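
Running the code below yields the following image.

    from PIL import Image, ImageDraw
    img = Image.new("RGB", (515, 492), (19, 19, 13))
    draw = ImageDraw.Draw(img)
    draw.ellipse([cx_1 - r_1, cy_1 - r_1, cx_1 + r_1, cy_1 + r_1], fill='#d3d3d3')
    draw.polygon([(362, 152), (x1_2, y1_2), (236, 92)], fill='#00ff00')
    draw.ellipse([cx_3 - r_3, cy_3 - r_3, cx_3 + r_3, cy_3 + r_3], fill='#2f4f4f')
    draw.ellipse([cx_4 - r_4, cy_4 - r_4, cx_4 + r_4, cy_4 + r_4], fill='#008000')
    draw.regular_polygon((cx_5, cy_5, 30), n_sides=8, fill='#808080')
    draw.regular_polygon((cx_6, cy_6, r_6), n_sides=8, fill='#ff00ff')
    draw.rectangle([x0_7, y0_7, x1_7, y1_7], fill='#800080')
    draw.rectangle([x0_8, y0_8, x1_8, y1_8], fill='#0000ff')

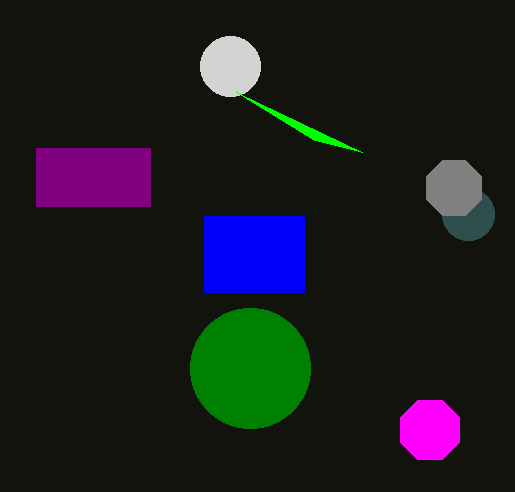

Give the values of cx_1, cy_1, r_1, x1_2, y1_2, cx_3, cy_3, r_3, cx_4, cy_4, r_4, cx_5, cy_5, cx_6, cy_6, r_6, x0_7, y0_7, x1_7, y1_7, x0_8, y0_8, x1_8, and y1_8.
cx_1 = 230; cy_1 = 66; r_1 = 30; x1_2 = 314; y1_2 = 140; cx_3 = 468; cy_3 = 214; r_3 = 26; cx_4 = 250; cy_4 = 368; r_4 = 60; cx_5 = 454; cy_5 = 188; cx_6 = 430; cy_6 = 430; r_6 = 32; x0_7 = 36; y0_7 = 148; x1_7 = 150; y1_7 = 206; x0_8 = 204; y0_8 = 216; x1_8 = 304; y1_8 = 292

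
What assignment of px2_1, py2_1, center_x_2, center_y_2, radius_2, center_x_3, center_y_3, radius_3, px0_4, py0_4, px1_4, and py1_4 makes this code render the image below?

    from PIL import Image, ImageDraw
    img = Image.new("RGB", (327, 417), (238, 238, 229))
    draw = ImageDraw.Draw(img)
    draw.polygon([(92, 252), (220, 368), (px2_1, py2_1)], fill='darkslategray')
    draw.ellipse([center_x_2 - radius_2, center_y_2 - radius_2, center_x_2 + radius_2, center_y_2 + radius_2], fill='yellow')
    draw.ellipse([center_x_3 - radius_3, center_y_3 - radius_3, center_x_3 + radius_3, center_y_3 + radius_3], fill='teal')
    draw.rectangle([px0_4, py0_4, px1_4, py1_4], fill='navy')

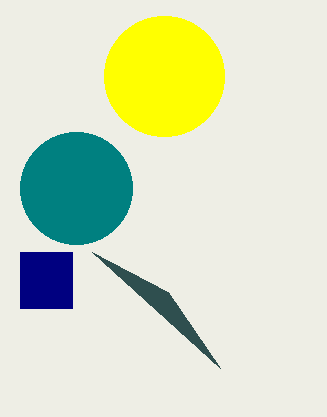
px2_1 = 168; py2_1 = 292; center_x_2 = 164; center_y_2 = 76; radius_2 = 60; center_x_3 = 76; center_y_3 = 188; radius_3 = 56; px0_4 = 20; py0_4 = 252; px1_4 = 72; py1_4 = 308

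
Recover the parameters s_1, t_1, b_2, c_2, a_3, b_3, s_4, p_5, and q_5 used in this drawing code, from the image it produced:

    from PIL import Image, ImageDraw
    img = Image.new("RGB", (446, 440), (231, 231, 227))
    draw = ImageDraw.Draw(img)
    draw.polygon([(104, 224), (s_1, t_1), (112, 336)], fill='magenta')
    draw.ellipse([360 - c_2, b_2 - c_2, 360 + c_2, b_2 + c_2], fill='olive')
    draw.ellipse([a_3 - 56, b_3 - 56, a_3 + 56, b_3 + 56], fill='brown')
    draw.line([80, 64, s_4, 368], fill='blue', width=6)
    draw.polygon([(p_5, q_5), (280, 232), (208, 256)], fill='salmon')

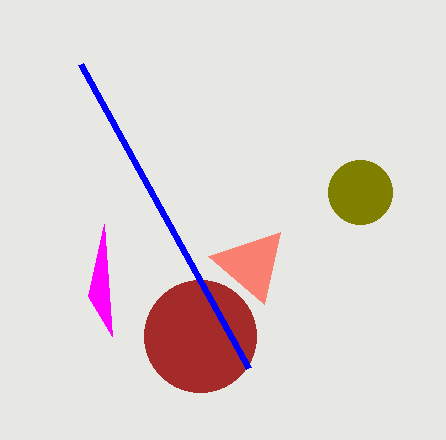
s_1 = 88, t_1 = 296, b_2 = 192, c_2 = 32, a_3 = 200, b_3 = 336, s_4 = 248, p_5 = 264, q_5 = 304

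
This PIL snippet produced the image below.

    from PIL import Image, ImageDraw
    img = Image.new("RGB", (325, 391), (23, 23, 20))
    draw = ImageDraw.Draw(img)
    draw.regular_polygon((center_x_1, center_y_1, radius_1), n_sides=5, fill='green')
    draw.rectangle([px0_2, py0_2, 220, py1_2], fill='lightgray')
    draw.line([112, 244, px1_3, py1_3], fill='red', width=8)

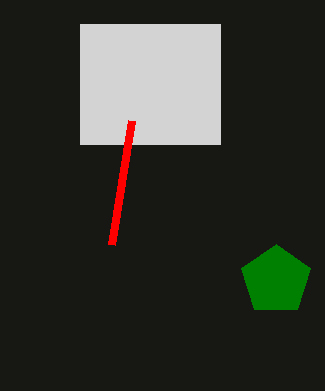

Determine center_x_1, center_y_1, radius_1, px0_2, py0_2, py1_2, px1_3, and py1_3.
center_x_1 = 276, center_y_1 = 280, radius_1 = 36, px0_2 = 80, py0_2 = 24, py1_2 = 144, px1_3 = 132, py1_3 = 120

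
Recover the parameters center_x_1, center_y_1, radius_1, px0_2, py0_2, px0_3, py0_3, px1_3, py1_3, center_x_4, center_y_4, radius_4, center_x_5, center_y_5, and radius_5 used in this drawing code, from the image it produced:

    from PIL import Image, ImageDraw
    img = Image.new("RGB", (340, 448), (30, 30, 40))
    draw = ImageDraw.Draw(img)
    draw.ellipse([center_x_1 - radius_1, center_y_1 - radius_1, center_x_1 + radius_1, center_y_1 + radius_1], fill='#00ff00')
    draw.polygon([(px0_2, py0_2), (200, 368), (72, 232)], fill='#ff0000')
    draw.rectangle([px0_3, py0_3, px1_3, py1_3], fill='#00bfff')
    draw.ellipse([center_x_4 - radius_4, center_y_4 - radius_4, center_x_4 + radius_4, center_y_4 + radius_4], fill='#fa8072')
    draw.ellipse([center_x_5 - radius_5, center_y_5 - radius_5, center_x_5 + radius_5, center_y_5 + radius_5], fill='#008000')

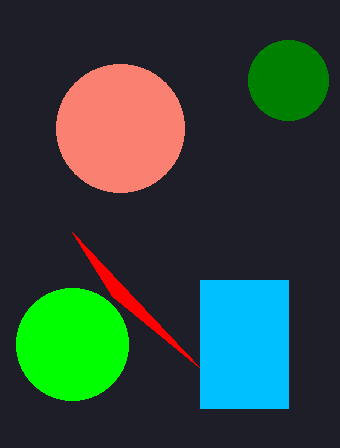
center_x_1 = 72, center_y_1 = 344, radius_1 = 56, px0_2 = 112, py0_2 = 296, px0_3 = 200, py0_3 = 280, px1_3 = 288, py1_3 = 408, center_x_4 = 120, center_y_4 = 128, radius_4 = 64, center_x_5 = 288, center_y_5 = 80, radius_5 = 40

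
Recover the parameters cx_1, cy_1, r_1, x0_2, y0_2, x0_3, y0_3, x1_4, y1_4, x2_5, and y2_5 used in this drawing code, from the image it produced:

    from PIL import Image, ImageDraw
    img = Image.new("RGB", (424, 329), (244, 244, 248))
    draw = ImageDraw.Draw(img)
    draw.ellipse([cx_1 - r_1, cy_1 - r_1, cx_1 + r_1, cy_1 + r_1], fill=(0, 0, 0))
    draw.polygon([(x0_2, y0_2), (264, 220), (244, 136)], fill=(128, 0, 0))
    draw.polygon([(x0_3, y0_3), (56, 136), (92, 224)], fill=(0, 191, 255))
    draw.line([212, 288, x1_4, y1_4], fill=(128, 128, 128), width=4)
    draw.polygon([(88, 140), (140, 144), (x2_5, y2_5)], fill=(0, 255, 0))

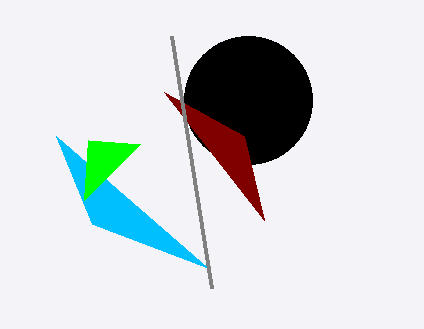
cx_1 = 248; cy_1 = 100; r_1 = 64; x0_2 = 164; y0_2 = 92; x0_3 = 208; y0_3 = 268; x1_4 = 172; y1_4 = 36; x2_5 = 84; y2_5 = 200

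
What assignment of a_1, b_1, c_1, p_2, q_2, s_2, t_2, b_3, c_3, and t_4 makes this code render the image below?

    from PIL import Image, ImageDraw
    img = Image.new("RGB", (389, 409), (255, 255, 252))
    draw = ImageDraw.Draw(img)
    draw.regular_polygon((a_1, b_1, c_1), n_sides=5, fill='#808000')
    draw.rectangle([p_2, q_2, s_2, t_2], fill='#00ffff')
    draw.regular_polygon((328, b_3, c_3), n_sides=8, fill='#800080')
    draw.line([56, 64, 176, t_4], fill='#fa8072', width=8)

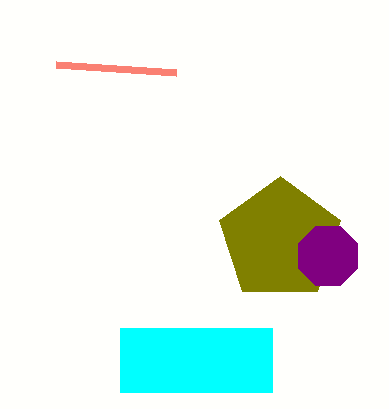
a_1 = 280
b_1 = 240
c_1 = 64
p_2 = 120
q_2 = 328
s_2 = 272
t_2 = 392
b_3 = 256
c_3 = 32
t_4 = 72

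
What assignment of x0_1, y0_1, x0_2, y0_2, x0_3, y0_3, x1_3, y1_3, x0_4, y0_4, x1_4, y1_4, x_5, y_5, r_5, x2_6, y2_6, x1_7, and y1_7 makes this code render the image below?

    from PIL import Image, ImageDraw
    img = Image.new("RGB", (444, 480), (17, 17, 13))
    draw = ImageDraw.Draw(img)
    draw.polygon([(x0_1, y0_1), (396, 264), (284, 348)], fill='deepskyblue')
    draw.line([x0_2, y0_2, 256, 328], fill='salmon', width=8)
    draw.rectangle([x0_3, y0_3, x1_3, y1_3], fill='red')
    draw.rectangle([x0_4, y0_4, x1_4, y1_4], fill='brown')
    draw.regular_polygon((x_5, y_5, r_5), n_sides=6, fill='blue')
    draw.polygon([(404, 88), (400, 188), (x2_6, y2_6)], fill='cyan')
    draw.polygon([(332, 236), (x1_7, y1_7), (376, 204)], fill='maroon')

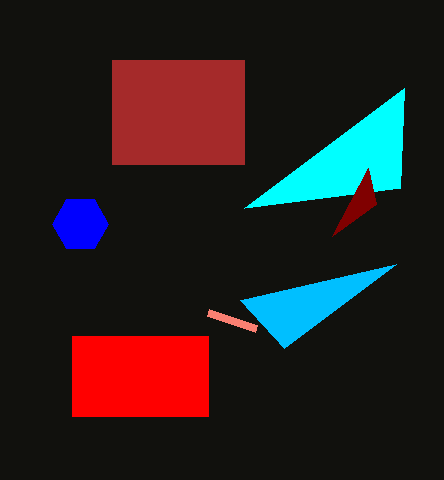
x0_1 = 240
y0_1 = 300
x0_2 = 208
y0_2 = 312
x0_3 = 72
y0_3 = 336
x1_3 = 208
y1_3 = 416
x0_4 = 112
y0_4 = 60
x1_4 = 244
y1_4 = 164
x_5 = 80
y_5 = 224
r_5 = 28
x2_6 = 244
y2_6 = 208
x1_7 = 368
y1_7 = 168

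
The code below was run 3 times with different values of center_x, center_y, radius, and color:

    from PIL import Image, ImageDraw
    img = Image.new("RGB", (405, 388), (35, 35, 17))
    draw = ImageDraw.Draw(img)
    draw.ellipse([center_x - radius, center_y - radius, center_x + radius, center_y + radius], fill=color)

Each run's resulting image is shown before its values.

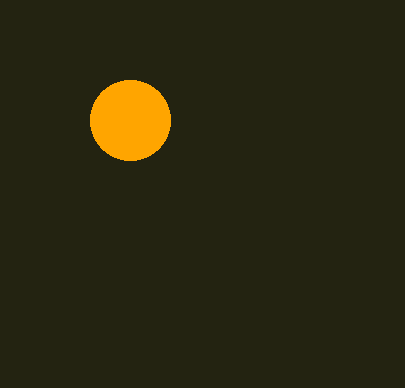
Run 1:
center_x = 130, center_y = 120, radius = 40, color = 'orange'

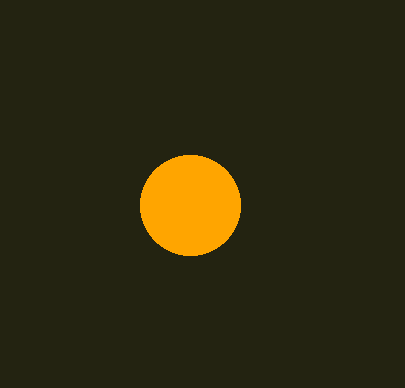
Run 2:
center_x = 190, center_y = 205, radius = 50, color = 'orange'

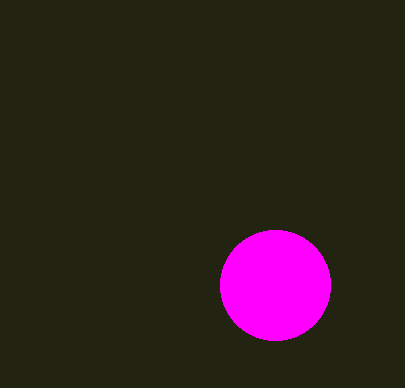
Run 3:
center_x = 275, center_y = 285, radius = 55, color = 'magenta'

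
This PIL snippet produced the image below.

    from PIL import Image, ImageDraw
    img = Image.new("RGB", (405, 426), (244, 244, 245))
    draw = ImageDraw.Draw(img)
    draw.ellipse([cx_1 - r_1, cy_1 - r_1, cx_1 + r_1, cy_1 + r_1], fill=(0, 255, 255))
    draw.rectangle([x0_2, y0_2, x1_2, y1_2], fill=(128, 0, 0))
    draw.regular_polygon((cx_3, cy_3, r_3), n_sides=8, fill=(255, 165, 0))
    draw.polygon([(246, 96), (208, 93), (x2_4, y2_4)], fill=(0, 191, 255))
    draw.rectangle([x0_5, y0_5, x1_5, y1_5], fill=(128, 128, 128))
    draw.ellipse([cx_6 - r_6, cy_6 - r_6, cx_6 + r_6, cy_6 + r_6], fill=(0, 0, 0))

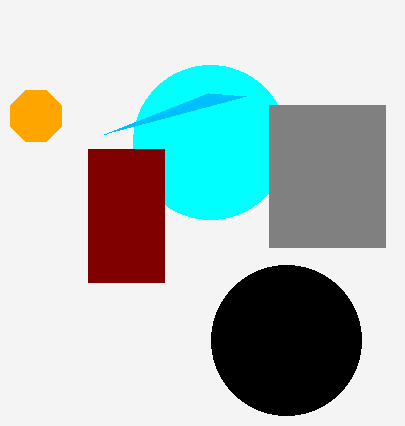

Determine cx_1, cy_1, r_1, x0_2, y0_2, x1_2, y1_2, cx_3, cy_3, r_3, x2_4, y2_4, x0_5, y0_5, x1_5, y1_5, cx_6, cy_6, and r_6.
cx_1 = 210; cy_1 = 142; r_1 = 77; x0_2 = 88; y0_2 = 149; x1_2 = 164; y1_2 = 282; cx_3 = 36; cy_3 = 116; r_3 = 28; x2_4 = 104; y2_4 = 134; x0_5 = 269; y0_5 = 105; x1_5 = 385; y1_5 = 247; cx_6 = 286; cy_6 = 340; r_6 = 75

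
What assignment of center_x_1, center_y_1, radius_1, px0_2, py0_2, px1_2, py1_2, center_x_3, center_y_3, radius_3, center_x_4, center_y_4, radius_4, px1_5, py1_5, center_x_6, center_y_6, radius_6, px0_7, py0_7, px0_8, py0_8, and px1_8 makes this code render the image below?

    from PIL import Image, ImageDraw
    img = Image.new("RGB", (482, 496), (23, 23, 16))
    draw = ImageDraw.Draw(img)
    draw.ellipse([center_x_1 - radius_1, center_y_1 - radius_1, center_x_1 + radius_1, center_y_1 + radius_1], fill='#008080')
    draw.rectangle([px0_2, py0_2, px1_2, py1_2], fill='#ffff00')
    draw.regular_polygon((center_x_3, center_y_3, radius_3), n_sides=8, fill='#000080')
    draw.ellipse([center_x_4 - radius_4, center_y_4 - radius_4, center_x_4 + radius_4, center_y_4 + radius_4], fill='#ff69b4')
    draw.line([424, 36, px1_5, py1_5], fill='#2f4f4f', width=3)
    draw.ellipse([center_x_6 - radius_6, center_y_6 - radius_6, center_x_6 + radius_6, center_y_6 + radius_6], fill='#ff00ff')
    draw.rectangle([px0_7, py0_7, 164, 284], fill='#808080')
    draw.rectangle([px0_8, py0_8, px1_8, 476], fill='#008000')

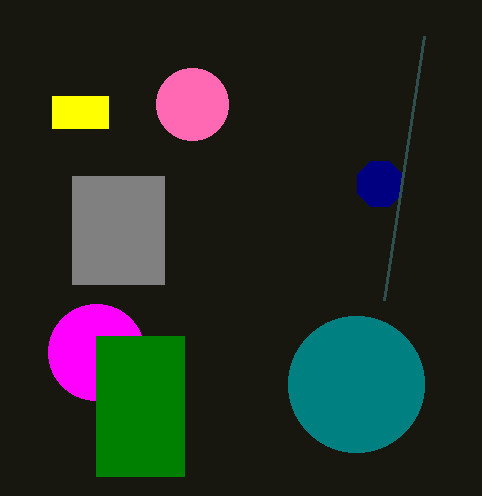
center_x_1 = 356
center_y_1 = 384
radius_1 = 68
px0_2 = 52
py0_2 = 96
px1_2 = 108
py1_2 = 128
center_x_3 = 380
center_y_3 = 184
radius_3 = 24
center_x_4 = 192
center_y_4 = 104
radius_4 = 36
px1_5 = 384
py1_5 = 300
center_x_6 = 96
center_y_6 = 352
radius_6 = 48
px0_7 = 72
py0_7 = 176
px0_8 = 96
py0_8 = 336
px1_8 = 184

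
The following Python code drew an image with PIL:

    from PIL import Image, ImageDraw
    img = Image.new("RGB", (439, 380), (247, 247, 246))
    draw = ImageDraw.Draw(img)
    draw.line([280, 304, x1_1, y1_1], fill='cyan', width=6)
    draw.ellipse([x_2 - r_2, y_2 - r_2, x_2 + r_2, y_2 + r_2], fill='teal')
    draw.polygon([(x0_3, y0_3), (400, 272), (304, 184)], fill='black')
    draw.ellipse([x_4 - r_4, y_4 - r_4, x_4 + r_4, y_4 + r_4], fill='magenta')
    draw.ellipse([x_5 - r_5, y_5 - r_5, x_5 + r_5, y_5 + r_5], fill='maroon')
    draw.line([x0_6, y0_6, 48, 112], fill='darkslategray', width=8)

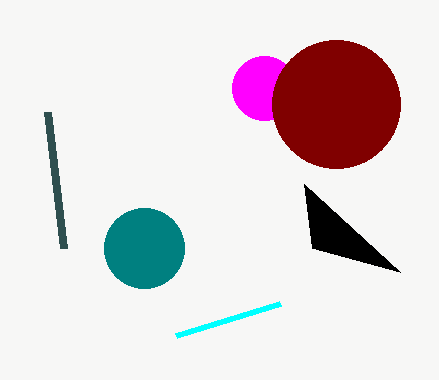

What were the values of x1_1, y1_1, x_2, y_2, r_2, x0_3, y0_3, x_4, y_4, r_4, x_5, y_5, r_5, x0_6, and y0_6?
x1_1 = 176; y1_1 = 336; x_2 = 144; y_2 = 248; r_2 = 40; x0_3 = 312; y0_3 = 248; x_4 = 264; y_4 = 88; r_4 = 32; x_5 = 336; y_5 = 104; r_5 = 64; x0_6 = 64; y0_6 = 248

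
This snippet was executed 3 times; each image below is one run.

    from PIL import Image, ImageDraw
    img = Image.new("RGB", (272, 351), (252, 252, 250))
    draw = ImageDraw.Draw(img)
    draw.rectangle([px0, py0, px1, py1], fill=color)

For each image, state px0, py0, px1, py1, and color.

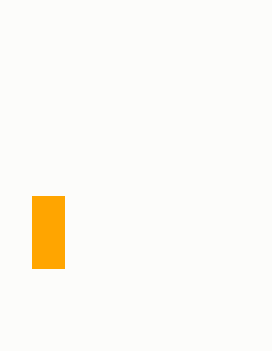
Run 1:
px0 = 32
py0 = 196
px1 = 64
py1 = 268
color = 'orange'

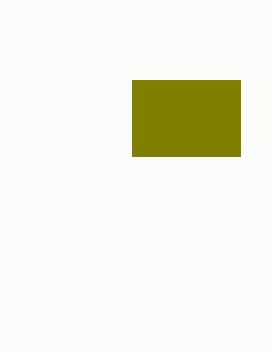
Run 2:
px0 = 132
py0 = 80
px1 = 240
py1 = 156
color = 'olive'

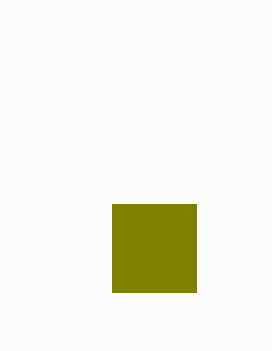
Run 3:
px0 = 112; py0 = 204; px1 = 196; py1 = 292; color = 'olive'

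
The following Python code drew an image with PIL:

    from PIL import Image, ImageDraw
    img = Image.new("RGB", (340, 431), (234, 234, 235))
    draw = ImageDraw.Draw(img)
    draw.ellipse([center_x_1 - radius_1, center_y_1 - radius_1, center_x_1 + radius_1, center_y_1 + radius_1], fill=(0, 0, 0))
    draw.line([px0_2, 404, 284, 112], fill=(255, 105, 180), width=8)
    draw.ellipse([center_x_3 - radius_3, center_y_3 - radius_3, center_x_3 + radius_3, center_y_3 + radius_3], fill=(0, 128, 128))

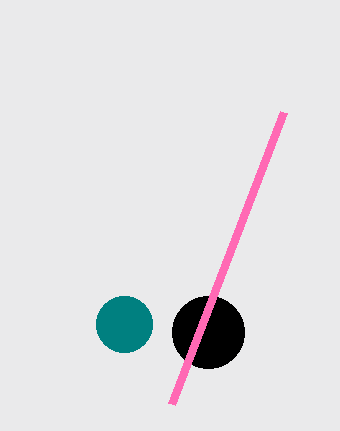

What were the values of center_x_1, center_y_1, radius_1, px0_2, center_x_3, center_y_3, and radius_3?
center_x_1 = 208, center_y_1 = 332, radius_1 = 36, px0_2 = 172, center_x_3 = 124, center_y_3 = 324, radius_3 = 28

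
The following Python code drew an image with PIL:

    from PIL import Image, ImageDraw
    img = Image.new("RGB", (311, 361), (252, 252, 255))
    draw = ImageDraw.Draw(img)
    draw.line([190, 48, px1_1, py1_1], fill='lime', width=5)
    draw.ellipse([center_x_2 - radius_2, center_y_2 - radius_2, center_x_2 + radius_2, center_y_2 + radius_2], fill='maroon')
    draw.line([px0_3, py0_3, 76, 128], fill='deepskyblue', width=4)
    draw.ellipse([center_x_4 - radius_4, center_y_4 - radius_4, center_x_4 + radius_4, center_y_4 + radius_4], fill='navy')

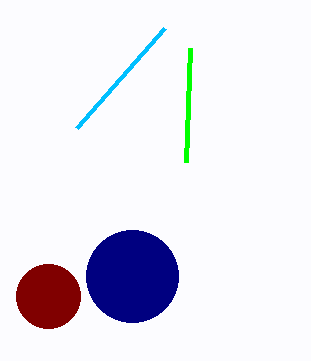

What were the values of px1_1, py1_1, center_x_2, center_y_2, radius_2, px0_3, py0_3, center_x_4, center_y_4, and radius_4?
px1_1 = 186; py1_1 = 162; center_x_2 = 48; center_y_2 = 296; radius_2 = 32; px0_3 = 164; py0_3 = 28; center_x_4 = 132; center_y_4 = 276; radius_4 = 46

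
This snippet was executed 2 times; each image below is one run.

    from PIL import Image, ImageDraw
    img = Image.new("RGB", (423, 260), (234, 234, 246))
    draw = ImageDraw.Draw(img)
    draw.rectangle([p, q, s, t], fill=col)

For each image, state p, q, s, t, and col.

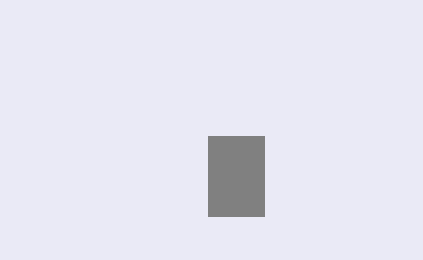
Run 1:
p = 208, q = 136, s = 264, t = 216, col = 'gray'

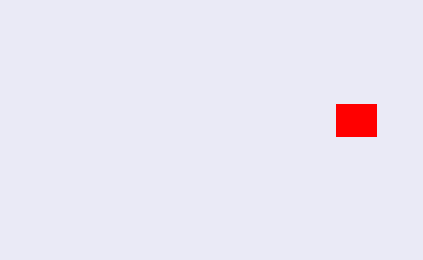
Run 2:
p = 336
q = 104
s = 376
t = 136
col = 'red'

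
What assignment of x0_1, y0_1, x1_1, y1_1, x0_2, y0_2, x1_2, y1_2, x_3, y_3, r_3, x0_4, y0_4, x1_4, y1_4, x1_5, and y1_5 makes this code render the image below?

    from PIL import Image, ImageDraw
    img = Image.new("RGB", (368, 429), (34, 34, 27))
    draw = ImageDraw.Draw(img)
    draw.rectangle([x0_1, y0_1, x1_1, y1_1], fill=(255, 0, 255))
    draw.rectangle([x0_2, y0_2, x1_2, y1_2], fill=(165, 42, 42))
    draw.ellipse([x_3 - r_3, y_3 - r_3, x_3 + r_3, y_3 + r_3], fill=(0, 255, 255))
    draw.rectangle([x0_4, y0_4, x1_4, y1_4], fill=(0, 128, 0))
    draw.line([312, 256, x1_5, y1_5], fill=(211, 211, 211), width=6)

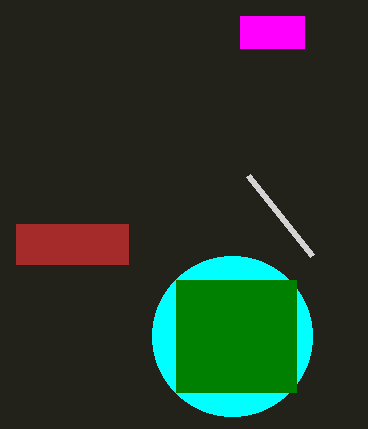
x0_1 = 240; y0_1 = 16; x1_1 = 304; y1_1 = 48; x0_2 = 16; y0_2 = 224; x1_2 = 128; y1_2 = 264; x_3 = 232; y_3 = 336; r_3 = 80; x0_4 = 176; y0_4 = 280; x1_4 = 296; y1_4 = 392; x1_5 = 248; y1_5 = 176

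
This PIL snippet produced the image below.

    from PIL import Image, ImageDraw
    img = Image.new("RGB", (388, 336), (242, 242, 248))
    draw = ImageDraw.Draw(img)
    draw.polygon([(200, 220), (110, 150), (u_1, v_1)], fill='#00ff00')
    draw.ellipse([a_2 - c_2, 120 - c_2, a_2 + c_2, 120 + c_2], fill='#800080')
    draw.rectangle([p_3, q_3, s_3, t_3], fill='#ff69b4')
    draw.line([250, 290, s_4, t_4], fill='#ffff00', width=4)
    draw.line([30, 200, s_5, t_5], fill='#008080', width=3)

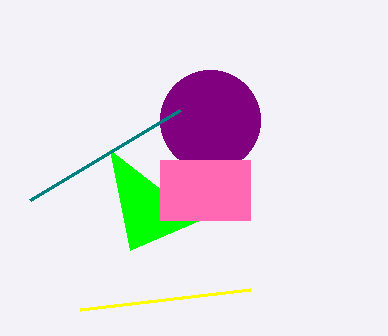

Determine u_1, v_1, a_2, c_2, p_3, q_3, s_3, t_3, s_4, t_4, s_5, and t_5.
u_1 = 130, v_1 = 250, a_2 = 210, c_2 = 50, p_3 = 160, q_3 = 160, s_3 = 250, t_3 = 220, s_4 = 80, t_4 = 310, s_5 = 180, t_5 = 110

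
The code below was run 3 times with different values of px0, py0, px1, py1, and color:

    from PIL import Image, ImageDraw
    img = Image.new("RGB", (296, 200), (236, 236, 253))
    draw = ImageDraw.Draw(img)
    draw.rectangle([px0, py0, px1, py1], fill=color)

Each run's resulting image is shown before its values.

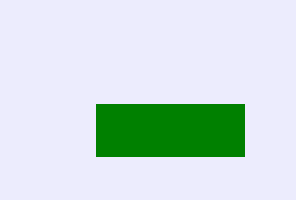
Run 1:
px0 = 96
py0 = 104
px1 = 244
py1 = 156
color = 'green'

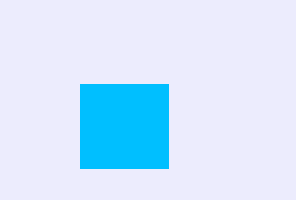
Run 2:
px0 = 80
py0 = 84
px1 = 168
py1 = 168
color = 'deepskyblue'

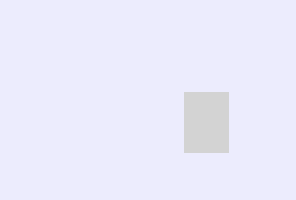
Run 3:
px0 = 184
py0 = 92
px1 = 228
py1 = 152
color = 'lightgray'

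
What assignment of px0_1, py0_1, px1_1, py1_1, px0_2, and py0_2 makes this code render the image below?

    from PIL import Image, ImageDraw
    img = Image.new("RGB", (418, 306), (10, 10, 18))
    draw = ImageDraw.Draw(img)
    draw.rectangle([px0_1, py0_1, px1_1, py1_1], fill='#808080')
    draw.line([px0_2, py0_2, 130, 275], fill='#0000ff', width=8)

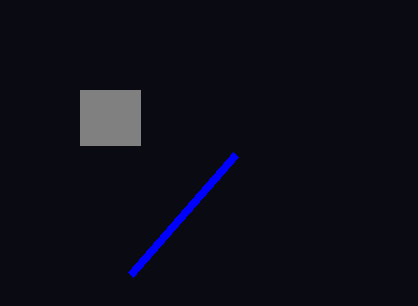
px0_1 = 80, py0_1 = 90, px1_1 = 140, py1_1 = 145, px0_2 = 235, py0_2 = 155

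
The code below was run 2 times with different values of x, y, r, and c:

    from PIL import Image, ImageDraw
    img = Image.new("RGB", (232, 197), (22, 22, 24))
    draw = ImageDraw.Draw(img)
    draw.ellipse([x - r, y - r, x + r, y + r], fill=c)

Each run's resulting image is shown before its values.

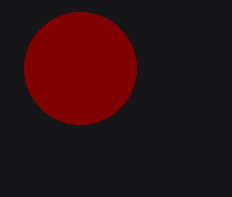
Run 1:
x = 80; y = 68; r = 56; c = 'maroon'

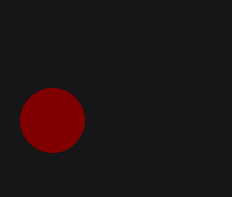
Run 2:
x = 52; y = 120; r = 32; c = 'maroon'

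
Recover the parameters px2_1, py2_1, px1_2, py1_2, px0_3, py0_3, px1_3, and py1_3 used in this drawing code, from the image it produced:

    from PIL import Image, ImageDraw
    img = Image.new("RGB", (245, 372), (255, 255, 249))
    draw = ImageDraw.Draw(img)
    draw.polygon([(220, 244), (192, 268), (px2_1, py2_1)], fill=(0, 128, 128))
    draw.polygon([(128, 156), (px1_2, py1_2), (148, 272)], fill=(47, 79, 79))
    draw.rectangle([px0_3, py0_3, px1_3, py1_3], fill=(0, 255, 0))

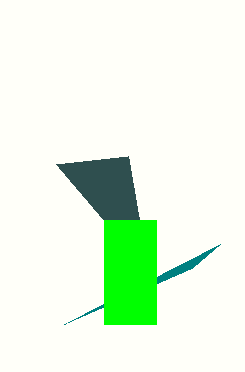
px2_1 = 64; py2_1 = 324; px1_2 = 56; py1_2 = 164; px0_3 = 104; py0_3 = 220; px1_3 = 156; py1_3 = 324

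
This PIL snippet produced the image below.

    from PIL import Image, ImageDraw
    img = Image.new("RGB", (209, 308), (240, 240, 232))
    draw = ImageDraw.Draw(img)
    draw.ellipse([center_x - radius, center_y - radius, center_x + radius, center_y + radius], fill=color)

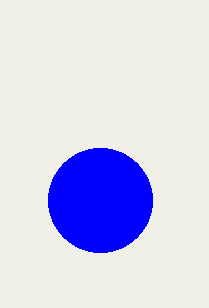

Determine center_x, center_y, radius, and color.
center_x = 100
center_y = 200
radius = 52
color = 'blue'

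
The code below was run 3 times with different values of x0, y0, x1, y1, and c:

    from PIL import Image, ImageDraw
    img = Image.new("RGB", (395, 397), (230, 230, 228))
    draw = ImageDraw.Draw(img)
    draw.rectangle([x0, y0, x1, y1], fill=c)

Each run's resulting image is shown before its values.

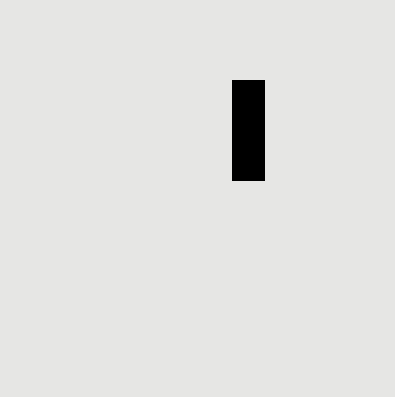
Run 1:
x0 = 232, y0 = 80, x1 = 264, y1 = 180, c = 'black'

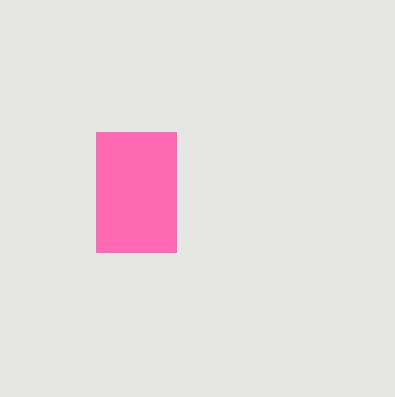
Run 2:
x0 = 96, y0 = 132, x1 = 176, y1 = 252, c = 'hotpink'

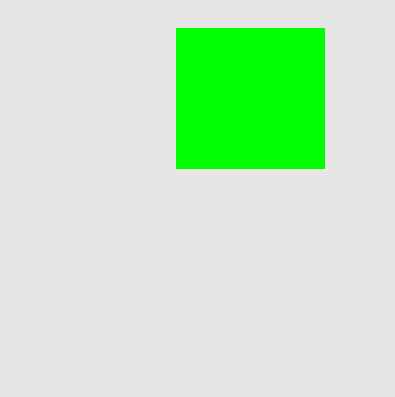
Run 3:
x0 = 176
y0 = 28
x1 = 324
y1 = 168
c = 'lime'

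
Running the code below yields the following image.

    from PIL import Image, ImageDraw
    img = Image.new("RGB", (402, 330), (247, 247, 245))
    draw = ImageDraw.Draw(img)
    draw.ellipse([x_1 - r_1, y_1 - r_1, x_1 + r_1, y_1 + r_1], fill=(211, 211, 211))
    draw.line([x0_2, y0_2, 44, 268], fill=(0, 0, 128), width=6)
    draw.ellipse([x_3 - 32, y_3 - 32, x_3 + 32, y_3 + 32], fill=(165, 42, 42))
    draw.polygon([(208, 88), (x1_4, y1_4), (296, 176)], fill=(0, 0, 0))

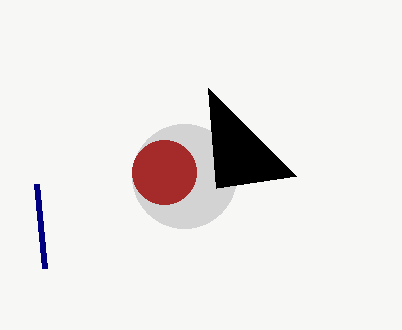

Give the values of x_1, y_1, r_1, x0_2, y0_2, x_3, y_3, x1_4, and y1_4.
x_1 = 184
y_1 = 176
r_1 = 52
x0_2 = 36
y0_2 = 184
x_3 = 164
y_3 = 172
x1_4 = 216
y1_4 = 188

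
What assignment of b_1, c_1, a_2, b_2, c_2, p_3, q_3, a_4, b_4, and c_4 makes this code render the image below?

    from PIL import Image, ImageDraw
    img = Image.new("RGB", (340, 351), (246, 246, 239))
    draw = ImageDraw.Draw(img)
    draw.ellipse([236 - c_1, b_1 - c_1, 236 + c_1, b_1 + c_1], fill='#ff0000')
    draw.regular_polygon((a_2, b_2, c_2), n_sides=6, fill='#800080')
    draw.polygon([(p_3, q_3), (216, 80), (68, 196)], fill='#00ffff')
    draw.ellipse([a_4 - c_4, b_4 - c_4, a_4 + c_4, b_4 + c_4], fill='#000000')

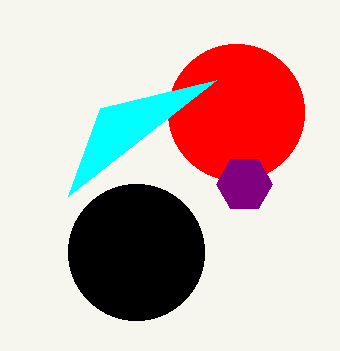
b_1 = 112; c_1 = 68; a_2 = 244; b_2 = 184; c_2 = 28; p_3 = 100; q_3 = 108; a_4 = 136; b_4 = 252; c_4 = 68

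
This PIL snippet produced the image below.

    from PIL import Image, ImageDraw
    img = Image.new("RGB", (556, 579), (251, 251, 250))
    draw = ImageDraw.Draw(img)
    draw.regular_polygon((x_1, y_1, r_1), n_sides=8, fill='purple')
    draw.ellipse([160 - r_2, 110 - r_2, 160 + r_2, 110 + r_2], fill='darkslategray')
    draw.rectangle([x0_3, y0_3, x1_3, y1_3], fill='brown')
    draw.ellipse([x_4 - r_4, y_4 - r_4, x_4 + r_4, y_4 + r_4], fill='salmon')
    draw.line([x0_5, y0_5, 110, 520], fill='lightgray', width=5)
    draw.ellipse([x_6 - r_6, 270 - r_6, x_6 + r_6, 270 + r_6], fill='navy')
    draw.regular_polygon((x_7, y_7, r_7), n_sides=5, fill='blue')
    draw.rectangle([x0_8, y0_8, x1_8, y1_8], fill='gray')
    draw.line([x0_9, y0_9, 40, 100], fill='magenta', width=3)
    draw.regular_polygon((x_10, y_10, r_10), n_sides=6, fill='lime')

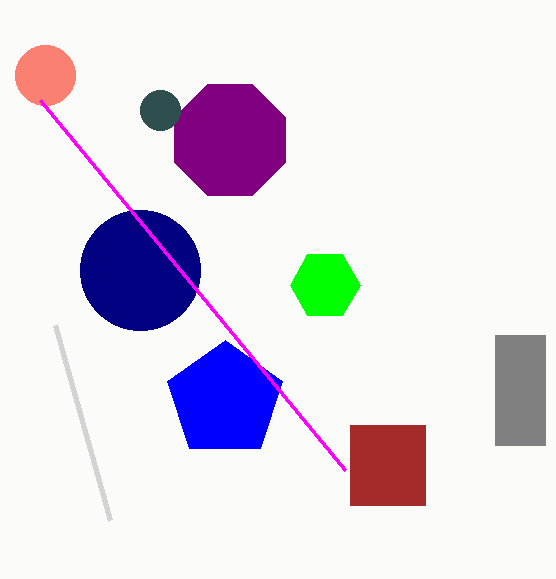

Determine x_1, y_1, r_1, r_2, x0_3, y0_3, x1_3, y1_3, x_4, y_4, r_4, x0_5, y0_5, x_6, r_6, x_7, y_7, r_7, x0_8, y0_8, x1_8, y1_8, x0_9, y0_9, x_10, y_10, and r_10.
x_1 = 230, y_1 = 140, r_1 = 60, r_2 = 20, x0_3 = 350, y0_3 = 425, x1_3 = 425, y1_3 = 505, x_4 = 45, y_4 = 75, r_4 = 30, x0_5 = 55, y0_5 = 325, x_6 = 140, r_6 = 60, x_7 = 225, y_7 = 400, r_7 = 60, x0_8 = 495, y0_8 = 335, x1_8 = 545, y1_8 = 445, x0_9 = 345, y0_9 = 470, x_10 = 325, y_10 = 285, r_10 = 35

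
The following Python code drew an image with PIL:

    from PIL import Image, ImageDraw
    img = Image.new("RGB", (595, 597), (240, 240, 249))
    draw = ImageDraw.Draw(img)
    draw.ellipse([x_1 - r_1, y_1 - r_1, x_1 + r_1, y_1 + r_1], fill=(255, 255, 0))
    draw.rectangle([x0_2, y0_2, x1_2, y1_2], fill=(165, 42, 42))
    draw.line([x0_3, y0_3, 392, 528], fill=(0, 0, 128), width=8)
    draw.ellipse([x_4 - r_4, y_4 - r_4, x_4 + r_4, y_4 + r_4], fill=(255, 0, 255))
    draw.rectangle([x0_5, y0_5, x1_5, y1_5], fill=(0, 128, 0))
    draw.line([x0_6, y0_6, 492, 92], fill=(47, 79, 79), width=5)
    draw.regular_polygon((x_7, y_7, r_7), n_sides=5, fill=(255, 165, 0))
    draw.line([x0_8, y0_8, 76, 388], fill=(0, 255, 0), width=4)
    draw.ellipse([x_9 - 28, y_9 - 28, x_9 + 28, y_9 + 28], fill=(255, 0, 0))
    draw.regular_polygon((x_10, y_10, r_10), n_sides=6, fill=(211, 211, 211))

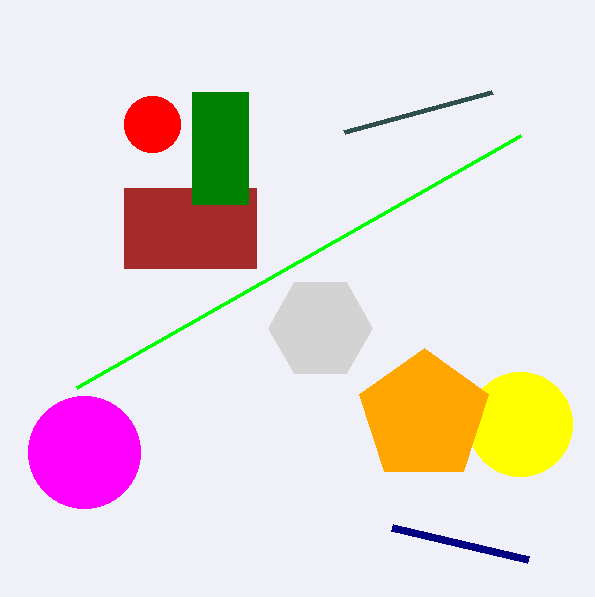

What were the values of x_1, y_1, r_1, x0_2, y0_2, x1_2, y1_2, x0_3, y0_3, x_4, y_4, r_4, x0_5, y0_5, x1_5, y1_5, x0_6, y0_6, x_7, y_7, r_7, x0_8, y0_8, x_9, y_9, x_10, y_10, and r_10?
x_1 = 520; y_1 = 424; r_1 = 52; x0_2 = 124; y0_2 = 188; x1_2 = 256; y1_2 = 268; x0_3 = 528; y0_3 = 560; x_4 = 84; y_4 = 452; r_4 = 56; x0_5 = 192; y0_5 = 92; x1_5 = 248; y1_5 = 204; x0_6 = 344; y0_6 = 132; x_7 = 424; y_7 = 416; r_7 = 68; x0_8 = 520; y0_8 = 136; x_9 = 152; y_9 = 124; x_10 = 320; y_10 = 328; r_10 = 52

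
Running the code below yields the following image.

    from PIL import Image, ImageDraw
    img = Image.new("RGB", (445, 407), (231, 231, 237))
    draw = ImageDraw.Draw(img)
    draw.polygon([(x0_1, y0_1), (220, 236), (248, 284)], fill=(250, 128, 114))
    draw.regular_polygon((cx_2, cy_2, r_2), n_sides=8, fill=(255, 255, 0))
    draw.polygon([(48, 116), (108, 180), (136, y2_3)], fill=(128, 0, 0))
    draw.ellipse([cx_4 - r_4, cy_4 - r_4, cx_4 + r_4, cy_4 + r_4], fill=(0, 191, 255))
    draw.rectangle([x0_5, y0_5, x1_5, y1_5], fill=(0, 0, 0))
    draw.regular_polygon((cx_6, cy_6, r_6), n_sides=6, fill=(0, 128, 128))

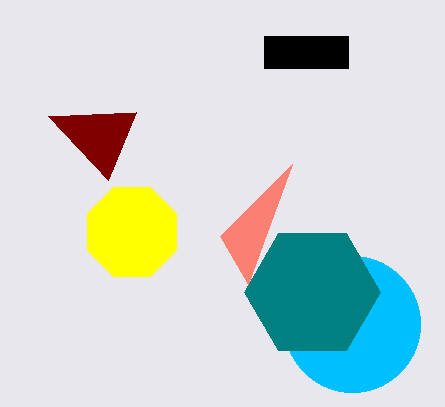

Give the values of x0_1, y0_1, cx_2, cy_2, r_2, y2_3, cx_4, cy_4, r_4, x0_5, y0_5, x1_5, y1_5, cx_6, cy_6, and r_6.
x0_1 = 292; y0_1 = 164; cx_2 = 132; cy_2 = 232; r_2 = 48; y2_3 = 112; cx_4 = 352; cy_4 = 324; r_4 = 68; x0_5 = 264; y0_5 = 36; x1_5 = 348; y1_5 = 68; cx_6 = 312; cy_6 = 292; r_6 = 68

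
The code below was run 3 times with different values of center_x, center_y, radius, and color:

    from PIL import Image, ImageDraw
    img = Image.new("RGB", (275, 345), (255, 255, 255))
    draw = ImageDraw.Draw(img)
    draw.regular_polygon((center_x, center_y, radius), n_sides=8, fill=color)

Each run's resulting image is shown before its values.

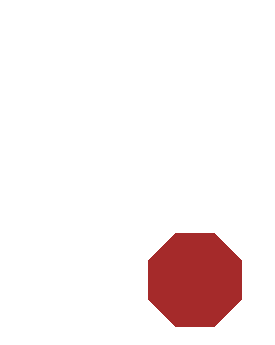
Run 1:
center_x = 195, center_y = 280, radius = 50, color = 'brown'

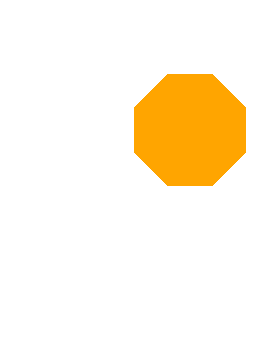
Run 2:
center_x = 190; center_y = 130; radius = 60; color = 'orange'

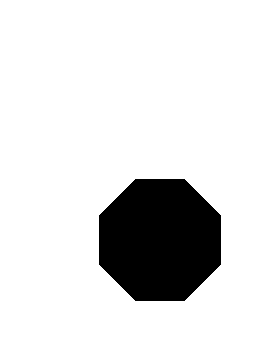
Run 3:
center_x = 160; center_y = 240; radius = 65; color = 'black'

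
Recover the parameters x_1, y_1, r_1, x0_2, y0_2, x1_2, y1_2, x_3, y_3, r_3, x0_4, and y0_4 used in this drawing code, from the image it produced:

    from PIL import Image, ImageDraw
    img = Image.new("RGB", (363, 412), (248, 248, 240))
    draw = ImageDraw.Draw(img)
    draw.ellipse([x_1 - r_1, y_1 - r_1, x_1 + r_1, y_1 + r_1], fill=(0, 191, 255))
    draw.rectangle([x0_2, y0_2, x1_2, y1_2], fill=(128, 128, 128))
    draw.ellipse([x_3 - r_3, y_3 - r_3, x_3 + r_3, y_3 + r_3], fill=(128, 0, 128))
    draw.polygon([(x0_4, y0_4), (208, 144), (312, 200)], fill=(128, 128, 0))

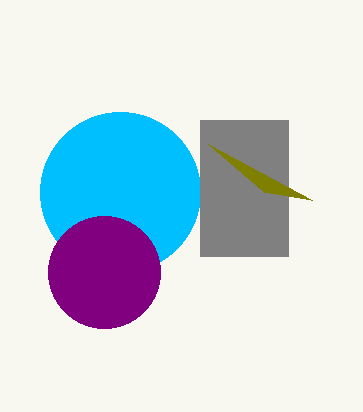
x_1 = 120; y_1 = 192; r_1 = 80; x0_2 = 200; y0_2 = 120; x1_2 = 288; y1_2 = 256; x_3 = 104; y_3 = 272; r_3 = 56; x0_4 = 264; y0_4 = 192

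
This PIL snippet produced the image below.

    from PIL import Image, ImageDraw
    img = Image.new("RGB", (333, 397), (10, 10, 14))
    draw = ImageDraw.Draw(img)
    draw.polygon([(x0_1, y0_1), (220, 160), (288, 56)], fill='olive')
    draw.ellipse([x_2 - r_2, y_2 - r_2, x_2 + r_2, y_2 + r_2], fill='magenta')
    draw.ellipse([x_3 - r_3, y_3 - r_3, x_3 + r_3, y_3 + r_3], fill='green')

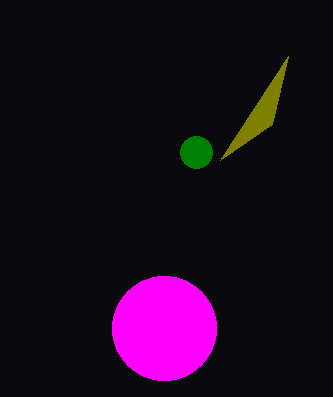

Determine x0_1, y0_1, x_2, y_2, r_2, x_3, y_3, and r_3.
x0_1 = 272
y0_1 = 124
x_2 = 164
y_2 = 328
r_2 = 52
x_3 = 196
y_3 = 152
r_3 = 16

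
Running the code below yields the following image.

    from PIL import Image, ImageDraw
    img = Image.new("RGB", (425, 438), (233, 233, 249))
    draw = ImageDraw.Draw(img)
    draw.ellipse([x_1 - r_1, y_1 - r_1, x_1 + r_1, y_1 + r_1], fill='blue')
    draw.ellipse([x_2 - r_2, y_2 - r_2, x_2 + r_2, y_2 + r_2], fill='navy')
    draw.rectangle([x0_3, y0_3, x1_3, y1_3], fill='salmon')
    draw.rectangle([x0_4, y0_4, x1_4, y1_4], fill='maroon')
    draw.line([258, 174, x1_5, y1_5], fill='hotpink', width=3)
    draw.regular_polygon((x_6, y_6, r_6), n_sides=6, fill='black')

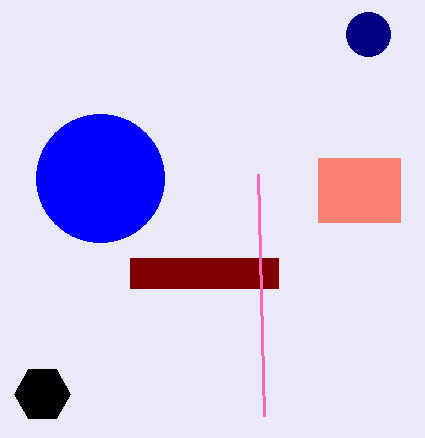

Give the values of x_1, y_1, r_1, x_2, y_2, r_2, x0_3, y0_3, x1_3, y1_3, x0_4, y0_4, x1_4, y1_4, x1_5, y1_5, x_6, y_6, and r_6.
x_1 = 100
y_1 = 178
r_1 = 64
x_2 = 368
y_2 = 34
r_2 = 22
x0_3 = 318
y0_3 = 158
x1_3 = 400
y1_3 = 222
x0_4 = 130
y0_4 = 258
x1_4 = 278
y1_4 = 288
x1_5 = 264
y1_5 = 416
x_6 = 42
y_6 = 394
r_6 = 28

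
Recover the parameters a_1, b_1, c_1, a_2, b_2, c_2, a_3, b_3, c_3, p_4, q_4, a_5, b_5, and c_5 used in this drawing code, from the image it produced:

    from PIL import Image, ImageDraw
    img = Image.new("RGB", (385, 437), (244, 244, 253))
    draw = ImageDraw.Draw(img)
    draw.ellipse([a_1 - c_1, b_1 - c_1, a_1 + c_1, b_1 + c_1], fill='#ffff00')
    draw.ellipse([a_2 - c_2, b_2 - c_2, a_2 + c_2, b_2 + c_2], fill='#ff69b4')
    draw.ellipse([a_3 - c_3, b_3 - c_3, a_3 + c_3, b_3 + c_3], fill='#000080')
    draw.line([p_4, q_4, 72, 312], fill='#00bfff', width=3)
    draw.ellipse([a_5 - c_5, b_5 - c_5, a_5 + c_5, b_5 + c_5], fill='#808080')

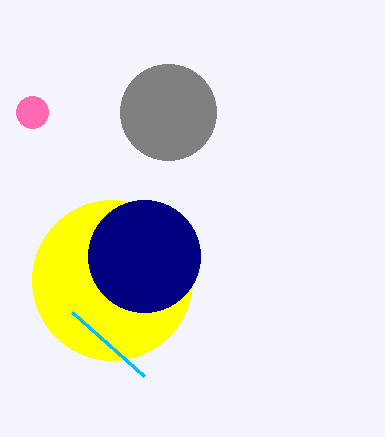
a_1 = 112; b_1 = 280; c_1 = 80; a_2 = 32; b_2 = 112; c_2 = 16; a_3 = 144; b_3 = 256; c_3 = 56; p_4 = 144; q_4 = 376; a_5 = 168; b_5 = 112; c_5 = 48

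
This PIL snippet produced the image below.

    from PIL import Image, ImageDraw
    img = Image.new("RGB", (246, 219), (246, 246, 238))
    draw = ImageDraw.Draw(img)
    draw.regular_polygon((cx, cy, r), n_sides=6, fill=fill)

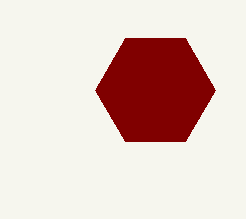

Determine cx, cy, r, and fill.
cx = 155; cy = 90; r = 60; fill = 'maroon'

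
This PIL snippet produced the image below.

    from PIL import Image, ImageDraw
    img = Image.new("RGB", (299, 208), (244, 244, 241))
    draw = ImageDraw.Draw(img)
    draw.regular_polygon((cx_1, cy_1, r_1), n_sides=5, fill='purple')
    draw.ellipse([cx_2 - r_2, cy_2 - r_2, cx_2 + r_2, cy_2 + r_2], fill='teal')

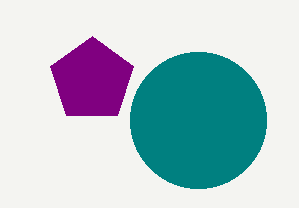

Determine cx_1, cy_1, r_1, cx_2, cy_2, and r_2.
cx_1 = 92, cy_1 = 80, r_1 = 44, cx_2 = 198, cy_2 = 120, r_2 = 68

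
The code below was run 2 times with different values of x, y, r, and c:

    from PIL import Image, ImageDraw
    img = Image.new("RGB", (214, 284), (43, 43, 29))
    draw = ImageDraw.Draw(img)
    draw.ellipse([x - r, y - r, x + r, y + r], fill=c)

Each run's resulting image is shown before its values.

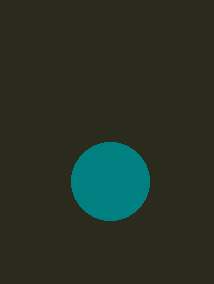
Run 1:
x = 110, y = 181, r = 39, c = 'teal'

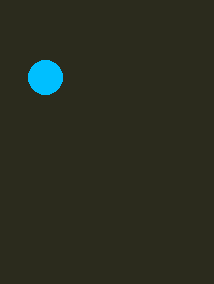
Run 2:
x = 45
y = 77
r = 17
c = 'deepskyblue'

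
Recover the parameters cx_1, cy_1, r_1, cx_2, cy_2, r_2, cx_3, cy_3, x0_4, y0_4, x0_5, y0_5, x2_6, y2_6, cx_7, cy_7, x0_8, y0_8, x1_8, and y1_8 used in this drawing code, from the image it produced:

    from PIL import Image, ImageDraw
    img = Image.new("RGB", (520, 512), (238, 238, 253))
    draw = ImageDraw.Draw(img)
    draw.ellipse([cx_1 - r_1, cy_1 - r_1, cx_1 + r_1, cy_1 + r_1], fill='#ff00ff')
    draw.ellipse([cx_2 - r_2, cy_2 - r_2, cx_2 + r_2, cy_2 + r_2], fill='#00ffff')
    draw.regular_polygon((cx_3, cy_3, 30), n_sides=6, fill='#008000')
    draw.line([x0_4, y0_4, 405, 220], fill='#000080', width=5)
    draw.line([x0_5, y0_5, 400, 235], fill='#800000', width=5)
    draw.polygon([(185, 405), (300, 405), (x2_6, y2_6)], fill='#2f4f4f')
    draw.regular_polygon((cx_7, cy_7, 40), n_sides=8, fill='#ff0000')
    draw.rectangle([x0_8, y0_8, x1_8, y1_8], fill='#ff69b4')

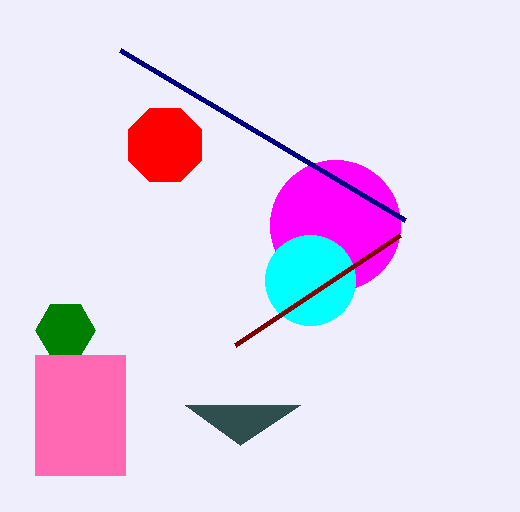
cx_1 = 335, cy_1 = 225, r_1 = 65, cx_2 = 310, cy_2 = 280, r_2 = 45, cx_3 = 65, cy_3 = 330, x0_4 = 120, y0_4 = 50, x0_5 = 235, y0_5 = 345, x2_6 = 240, y2_6 = 445, cx_7 = 165, cy_7 = 145, x0_8 = 35, y0_8 = 355, x1_8 = 125, y1_8 = 475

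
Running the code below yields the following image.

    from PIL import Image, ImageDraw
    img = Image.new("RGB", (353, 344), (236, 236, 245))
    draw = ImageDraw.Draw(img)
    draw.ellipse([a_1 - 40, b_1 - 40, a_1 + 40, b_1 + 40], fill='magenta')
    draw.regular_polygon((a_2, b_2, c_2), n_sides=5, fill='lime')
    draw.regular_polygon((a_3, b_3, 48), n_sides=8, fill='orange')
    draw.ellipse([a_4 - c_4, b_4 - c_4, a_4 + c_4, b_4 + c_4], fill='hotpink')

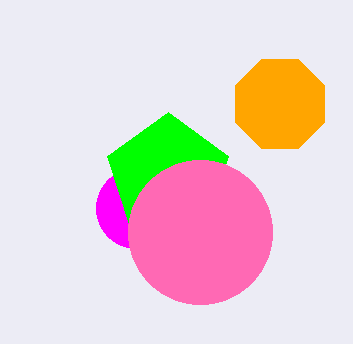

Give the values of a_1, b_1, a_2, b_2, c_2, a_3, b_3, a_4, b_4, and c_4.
a_1 = 136
b_1 = 208
a_2 = 168
b_2 = 176
c_2 = 64
a_3 = 280
b_3 = 104
a_4 = 200
b_4 = 232
c_4 = 72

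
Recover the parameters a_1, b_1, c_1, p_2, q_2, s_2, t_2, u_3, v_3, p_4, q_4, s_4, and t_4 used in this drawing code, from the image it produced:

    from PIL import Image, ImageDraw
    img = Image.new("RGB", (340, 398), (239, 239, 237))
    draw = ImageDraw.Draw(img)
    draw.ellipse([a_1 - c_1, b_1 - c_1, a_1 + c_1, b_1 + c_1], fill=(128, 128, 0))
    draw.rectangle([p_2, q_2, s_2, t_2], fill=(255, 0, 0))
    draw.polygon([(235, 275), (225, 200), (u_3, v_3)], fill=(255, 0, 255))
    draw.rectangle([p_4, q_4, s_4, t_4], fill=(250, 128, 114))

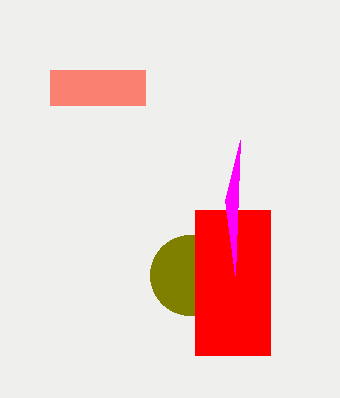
a_1 = 190, b_1 = 275, c_1 = 40, p_2 = 195, q_2 = 210, s_2 = 270, t_2 = 355, u_3 = 240, v_3 = 140, p_4 = 50, q_4 = 70, s_4 = 145, t_4 = 105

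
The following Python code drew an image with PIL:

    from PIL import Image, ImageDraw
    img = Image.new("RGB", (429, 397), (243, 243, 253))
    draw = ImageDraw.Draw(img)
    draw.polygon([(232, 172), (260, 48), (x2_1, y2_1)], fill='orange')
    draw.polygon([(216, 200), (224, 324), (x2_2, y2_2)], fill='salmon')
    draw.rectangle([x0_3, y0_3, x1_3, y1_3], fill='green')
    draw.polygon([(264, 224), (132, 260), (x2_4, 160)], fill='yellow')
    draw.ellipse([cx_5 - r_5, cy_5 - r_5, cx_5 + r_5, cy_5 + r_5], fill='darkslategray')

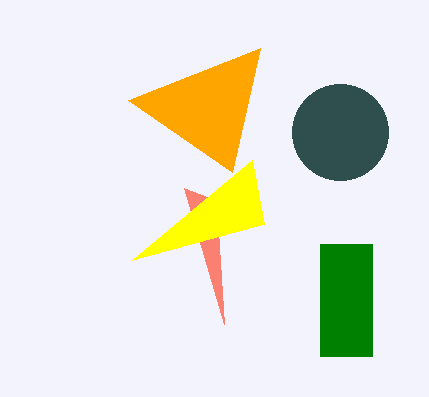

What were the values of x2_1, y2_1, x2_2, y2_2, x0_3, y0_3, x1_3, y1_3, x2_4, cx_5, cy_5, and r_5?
x2_1 = 128; y2_1 = 100; x2_2 = 184; y2_2 = 188; x0_3 = 320; y0_3 = 244; x1_3 = 372; y1_3 = 356; x2_4 = 252; cx_5 = 340; cy_5 = 132; r_5 = 48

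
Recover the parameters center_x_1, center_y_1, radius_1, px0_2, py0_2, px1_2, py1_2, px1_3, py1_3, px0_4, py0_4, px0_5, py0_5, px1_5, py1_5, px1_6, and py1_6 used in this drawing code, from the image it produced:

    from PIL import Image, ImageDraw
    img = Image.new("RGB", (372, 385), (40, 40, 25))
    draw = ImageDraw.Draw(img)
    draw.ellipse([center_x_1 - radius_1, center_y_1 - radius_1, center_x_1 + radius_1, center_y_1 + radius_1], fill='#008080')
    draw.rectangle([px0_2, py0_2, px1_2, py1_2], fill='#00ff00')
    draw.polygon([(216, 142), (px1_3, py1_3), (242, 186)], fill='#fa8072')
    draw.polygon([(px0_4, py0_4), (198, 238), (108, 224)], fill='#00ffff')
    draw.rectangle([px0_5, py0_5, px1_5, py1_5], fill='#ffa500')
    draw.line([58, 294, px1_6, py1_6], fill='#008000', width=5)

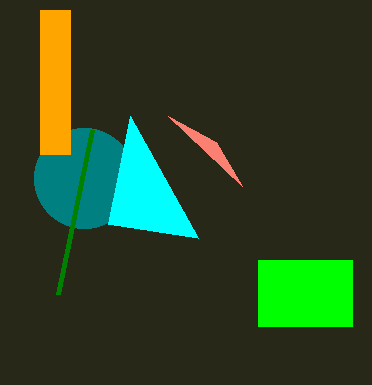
center_x_1 = 84, center_y_1 = 178, radius_1 = 50, px0_2 = 258, py0_2 = 260, px1_2 = 352, py1_2 = 326, px1_3 = 168, py1_3 = 116, px0_4 = 130, py0_4 = 116, px0_5 = 40, py0_5 = 10, px1_5 = 70, py1_5 = 154, px1_6 = 92, py1_6 = 130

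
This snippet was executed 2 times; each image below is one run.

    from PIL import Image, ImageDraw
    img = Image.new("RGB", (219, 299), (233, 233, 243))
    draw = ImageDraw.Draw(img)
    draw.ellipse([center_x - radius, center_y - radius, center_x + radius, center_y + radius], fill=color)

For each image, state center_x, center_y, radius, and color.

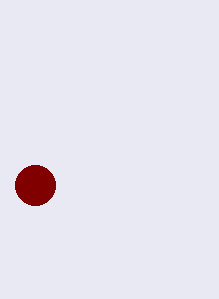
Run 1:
center_x = 35, center_y = 185, radius = 20, color = 'maroon'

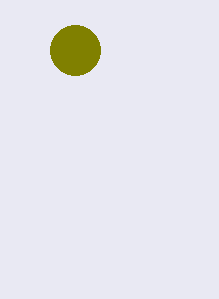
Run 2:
center_x = 75, center_y = 50, radius = 25, color = 'olive'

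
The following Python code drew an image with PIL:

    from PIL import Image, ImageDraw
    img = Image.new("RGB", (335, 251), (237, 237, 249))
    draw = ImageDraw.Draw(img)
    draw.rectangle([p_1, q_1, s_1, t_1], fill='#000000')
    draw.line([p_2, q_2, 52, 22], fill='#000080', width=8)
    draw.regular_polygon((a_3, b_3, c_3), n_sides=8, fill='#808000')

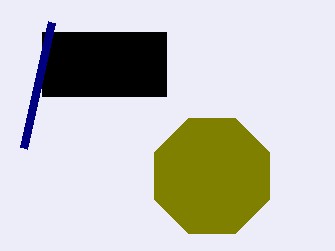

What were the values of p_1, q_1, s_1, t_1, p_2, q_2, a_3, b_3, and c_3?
p_1 = 42
q_1 = 32
s_1 = 166
t_1 = 96
p_2 = 24
q_2 = 148
a_3 = 212
b_3 = 176
c_3 = 62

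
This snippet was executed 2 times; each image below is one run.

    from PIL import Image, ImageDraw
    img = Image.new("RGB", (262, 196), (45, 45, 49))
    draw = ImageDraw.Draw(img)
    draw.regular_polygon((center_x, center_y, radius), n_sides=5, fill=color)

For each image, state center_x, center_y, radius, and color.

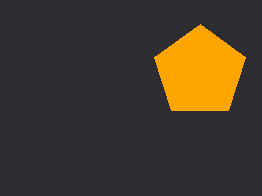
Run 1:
center_x = 200
center_y = 72
radius = 48
color = 'orange'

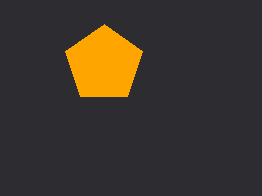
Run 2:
center_x = 104; center_y = 64; radius = 40; color = 'orange'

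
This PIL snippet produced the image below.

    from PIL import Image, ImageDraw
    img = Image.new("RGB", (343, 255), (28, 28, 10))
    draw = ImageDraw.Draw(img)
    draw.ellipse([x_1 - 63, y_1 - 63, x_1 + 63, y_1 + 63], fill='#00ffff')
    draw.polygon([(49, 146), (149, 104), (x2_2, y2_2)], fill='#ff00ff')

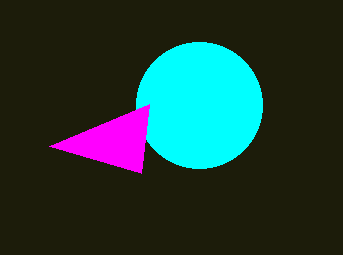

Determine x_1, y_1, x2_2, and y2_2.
x_1 = 199; y_1 = 105; x2_2 = 141; y2_2 = 173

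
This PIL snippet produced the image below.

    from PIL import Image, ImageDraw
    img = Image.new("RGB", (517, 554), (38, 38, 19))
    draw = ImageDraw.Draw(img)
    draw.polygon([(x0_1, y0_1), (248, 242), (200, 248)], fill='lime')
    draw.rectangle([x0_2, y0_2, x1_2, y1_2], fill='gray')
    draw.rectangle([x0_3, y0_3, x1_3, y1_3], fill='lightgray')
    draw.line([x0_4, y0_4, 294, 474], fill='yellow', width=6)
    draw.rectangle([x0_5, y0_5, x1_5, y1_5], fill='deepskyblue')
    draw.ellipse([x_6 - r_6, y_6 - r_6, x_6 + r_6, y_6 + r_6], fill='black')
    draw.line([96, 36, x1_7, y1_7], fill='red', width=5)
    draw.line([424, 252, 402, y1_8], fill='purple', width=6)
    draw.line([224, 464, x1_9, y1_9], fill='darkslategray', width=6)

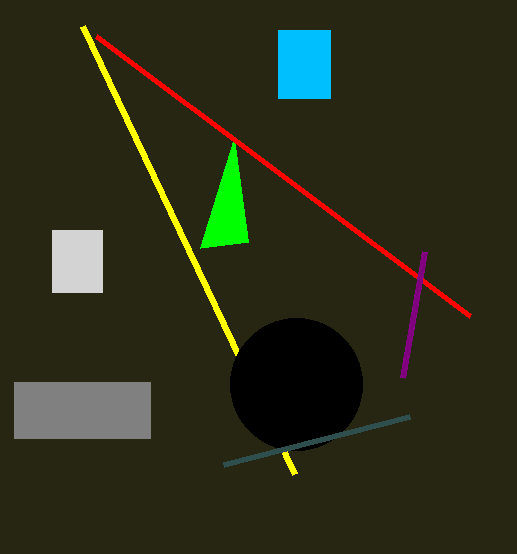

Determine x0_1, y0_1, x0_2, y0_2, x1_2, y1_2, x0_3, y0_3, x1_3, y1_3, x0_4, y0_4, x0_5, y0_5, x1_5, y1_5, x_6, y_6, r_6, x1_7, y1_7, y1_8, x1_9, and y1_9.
x0_1 = 234, y0_1 = 138, x0_2 = 14, y0_2 = 382, x1_2 = 150, y1_2 = 438, x0_3 = 52, y0_3 = 230, x1_3 = 102, y1_3 = 292, x0_4 = 82, y0_4 = 26, x0_5 = 278, y0_5 = 30, x1_5 = 330, y1_5 = 98, x_6 = 296, y_6 = 384, r_6 = 66, x1_7 = 470, y1_7 = 316, y1_8 = 378, x1_9 = 410, y1_9 = 416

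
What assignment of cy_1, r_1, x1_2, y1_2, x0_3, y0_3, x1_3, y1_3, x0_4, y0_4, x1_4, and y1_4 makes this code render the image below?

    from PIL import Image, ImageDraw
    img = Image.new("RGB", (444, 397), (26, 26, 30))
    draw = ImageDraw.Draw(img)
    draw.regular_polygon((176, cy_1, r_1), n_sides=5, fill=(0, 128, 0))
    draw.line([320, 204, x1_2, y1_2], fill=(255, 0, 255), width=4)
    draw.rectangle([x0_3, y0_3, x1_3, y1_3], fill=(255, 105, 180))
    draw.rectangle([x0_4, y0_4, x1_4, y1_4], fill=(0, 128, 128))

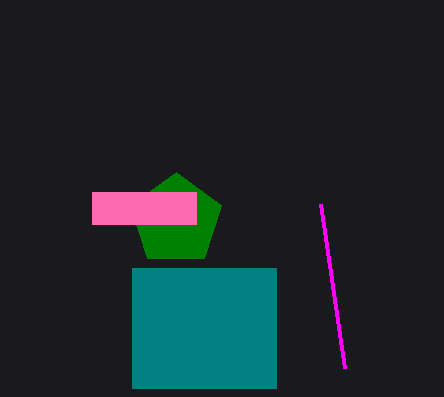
cy_1 = 220
r_1 = 48
x1_2 = 344
y1_2 = 368
x0_3 = 92
y0_3 = 192
x1_3 = 196
y1_3 = 224
x0_4 = 132
y0_4 = 268
x1_4 = 276
y1_4 = 388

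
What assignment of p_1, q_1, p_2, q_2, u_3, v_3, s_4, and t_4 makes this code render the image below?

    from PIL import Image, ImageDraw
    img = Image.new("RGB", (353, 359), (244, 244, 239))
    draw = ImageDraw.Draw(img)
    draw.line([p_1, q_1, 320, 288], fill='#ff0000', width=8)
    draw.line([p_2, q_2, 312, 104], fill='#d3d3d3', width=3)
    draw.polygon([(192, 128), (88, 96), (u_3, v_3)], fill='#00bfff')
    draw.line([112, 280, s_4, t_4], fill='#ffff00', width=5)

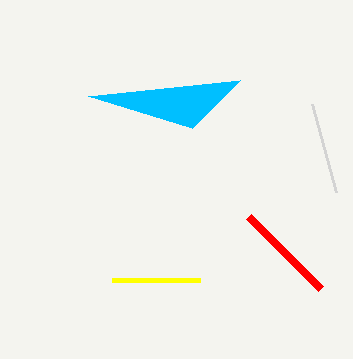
p_1 = 248; q_1 = 216; p_2 = 336; q_2 = 192; u_3 = 240; v_3 = 80; s_4 = 200; t_4 = 280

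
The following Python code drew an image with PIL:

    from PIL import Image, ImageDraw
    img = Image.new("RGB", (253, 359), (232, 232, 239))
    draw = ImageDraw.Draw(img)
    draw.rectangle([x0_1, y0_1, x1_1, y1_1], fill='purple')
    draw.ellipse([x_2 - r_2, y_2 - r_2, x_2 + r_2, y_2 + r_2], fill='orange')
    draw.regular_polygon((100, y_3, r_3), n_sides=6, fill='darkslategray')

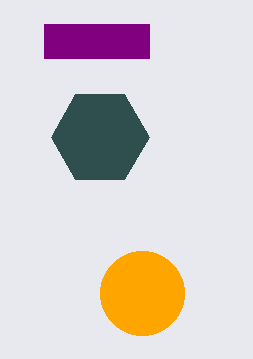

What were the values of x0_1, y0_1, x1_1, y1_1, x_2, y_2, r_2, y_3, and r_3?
x0_1 = 44
y0_1 = 24
x1_1 = 149
y1_1 = 58
x_2 = 142
y_2 = 293
r_2 = 42
y_3 = 137
r_3 = 49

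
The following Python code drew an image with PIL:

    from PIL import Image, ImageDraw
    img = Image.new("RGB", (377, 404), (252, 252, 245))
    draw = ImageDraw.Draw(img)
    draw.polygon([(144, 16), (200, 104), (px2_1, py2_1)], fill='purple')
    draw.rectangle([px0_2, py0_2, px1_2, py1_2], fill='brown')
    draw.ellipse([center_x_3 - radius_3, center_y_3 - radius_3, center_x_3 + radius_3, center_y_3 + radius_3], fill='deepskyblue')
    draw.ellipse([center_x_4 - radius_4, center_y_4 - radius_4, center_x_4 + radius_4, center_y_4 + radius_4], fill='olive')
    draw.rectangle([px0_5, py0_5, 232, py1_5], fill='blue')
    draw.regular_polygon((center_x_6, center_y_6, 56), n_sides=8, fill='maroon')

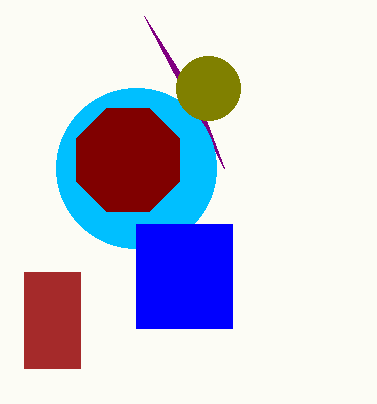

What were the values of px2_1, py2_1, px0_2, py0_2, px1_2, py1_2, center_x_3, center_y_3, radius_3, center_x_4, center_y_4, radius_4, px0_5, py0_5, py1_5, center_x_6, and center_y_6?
px2_1 = 224, py2_1 = 168, px0_2 = 24, py0_2 = 272, px1_2 = 80, py1_2 = 368, center_x_3 = 136, center_y_3 = 168, radius_3 = 80, center_x_4 = 208, center_y_4 = 88, radius_4 = 32, px0_5 = 136, py0_5 = 224, py1_5 = 328, center_x_6 = 128, center_y_6 = 160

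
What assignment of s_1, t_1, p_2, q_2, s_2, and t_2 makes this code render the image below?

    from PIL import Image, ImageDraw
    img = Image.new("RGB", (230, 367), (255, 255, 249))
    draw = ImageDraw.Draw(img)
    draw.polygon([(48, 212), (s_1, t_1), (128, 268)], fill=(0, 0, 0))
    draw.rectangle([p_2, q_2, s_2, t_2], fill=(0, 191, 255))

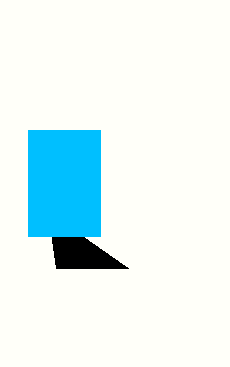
s_1 = 56; t_1 = 268; p_2 = 28; q_2 = 130; s_2 = 100; t_2 = 236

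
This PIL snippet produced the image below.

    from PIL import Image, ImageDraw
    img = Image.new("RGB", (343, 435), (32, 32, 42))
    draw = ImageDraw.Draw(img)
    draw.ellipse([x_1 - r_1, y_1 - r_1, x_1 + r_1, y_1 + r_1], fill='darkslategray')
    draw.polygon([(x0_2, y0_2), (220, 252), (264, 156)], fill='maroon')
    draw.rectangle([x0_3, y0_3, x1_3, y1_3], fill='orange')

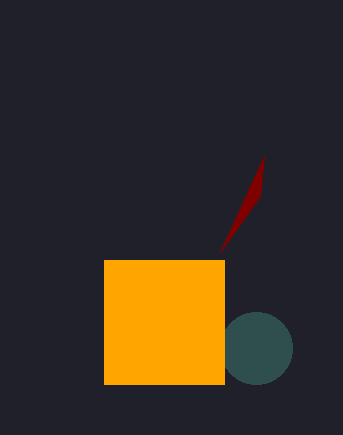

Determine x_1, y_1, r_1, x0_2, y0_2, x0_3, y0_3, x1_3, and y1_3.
x_1 = 256
y_1 = 348
r_1 = 36
x0_2 = 260
y0_2 = 196
x0_3 = 104
y0_3 = 260
x1_3 = 224
y1_3 = 384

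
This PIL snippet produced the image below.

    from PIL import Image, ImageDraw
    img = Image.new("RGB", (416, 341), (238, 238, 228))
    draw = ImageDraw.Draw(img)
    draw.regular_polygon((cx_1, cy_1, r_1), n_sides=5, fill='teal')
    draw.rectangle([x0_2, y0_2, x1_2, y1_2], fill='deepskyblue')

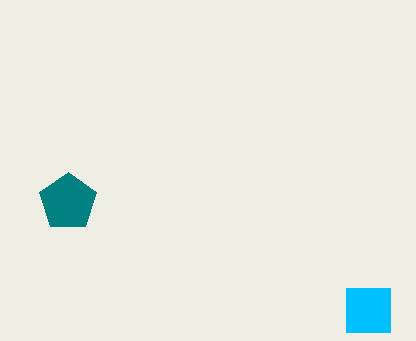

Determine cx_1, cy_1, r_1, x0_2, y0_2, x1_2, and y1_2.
cx_1 = 68, cy_1 = 202, r_1 = 30, x0_2 = 346, y0_2 = 288, x1_2 = 390, y1_2 = 332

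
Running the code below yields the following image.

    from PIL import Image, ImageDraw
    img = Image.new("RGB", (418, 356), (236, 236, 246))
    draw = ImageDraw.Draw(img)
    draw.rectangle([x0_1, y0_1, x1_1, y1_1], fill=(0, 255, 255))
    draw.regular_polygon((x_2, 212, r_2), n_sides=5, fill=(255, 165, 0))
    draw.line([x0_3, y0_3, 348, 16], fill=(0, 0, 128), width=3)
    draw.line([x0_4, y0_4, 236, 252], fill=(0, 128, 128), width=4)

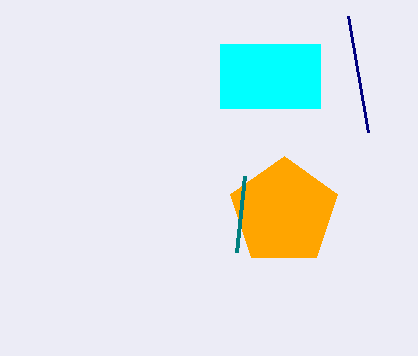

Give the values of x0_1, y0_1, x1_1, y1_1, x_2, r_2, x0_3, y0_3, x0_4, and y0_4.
x0_1 = 220
y0_1 = 44
x1_1 = 320
y1_1 = 108
x_2 = 284
r_2 = 56
x0_3 = 368
y0_3 = 132
x0_4 = 244
y0_4 = 176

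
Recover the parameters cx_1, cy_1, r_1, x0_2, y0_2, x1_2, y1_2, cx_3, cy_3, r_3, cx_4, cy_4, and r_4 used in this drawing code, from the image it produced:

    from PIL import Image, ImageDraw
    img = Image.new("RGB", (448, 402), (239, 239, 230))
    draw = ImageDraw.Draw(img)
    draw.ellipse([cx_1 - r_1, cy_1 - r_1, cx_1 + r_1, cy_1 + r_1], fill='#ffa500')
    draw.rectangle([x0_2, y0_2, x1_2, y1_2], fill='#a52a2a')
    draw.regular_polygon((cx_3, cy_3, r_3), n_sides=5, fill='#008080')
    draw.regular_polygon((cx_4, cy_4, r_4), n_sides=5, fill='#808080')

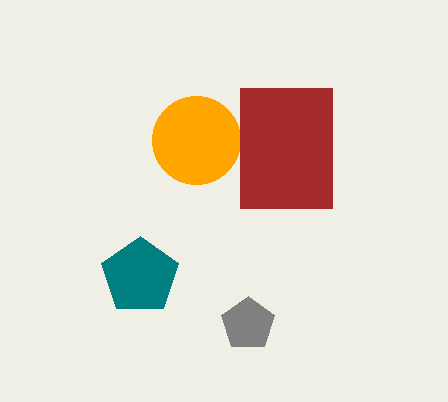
cx_1 = 196; cy_1 = 140; r_1 = 44; x0_2 = 240; y0_2 = 88; x1_2 = 332; y1_2 = 208; cx_3 = 140; cy_3 = 276; r_3 = 40; cx_4 = 248; cy_4 = 324; r_4 = 28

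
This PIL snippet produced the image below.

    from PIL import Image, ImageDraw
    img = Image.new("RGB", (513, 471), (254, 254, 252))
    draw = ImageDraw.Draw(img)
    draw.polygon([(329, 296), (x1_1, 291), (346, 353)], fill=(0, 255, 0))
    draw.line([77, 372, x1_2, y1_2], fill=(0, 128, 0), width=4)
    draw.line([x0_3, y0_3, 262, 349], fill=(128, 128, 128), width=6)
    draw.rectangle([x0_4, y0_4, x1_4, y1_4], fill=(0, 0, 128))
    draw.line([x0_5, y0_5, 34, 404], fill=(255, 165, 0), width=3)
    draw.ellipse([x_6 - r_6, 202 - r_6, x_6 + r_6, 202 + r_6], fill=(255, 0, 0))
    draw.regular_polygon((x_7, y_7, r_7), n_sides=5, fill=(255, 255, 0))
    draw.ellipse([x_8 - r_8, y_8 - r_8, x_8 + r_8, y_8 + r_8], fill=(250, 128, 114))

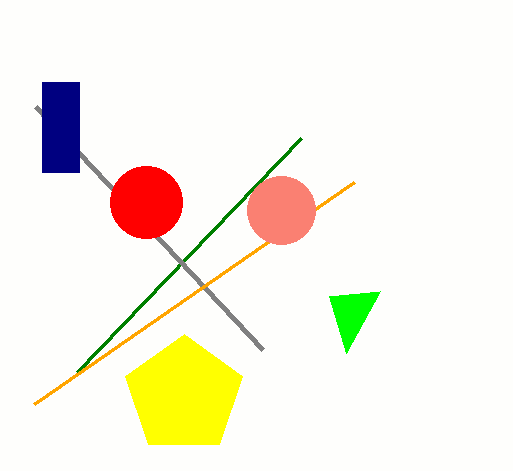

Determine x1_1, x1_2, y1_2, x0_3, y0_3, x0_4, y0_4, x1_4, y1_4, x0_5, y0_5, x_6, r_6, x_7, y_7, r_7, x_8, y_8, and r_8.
x1_1 = 380
x1_2 = 301
y1_2 = 138
x0_3 = 35
y0_3 = 106
x0_4 = 42
y0_4 = 82
x1_4 = 79
y1_4 = 172
x0_5 = 354
y0_5 = 182
x_6 = 146
r_6 = 36
x_7 = 184
y_7 = 395
r_7 = 61
x_8 = 281
y_8 = 210
r_8 = 34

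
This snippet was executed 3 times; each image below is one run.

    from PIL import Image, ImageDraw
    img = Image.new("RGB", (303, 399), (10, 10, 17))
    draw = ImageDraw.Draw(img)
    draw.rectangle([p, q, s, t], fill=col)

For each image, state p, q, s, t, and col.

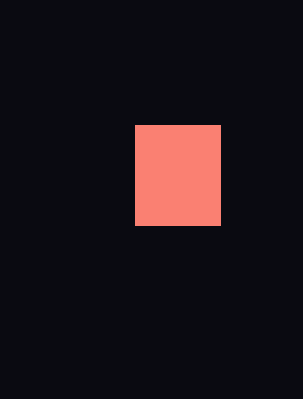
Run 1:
p = 135; q = 125; s = 220; t = 225; col = 'salmon'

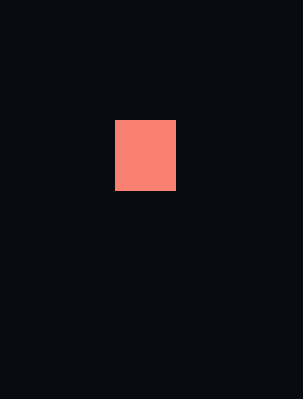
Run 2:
p = 115, q = 120, s = 175, t = 190, col = 'salmon'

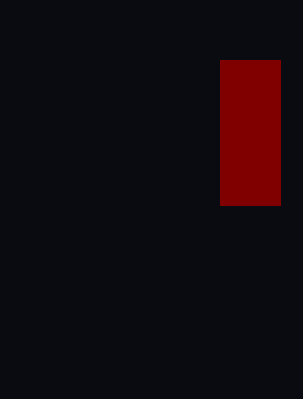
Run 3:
p = 220, q = 60, s = 280, t = 205, col = 'maroon'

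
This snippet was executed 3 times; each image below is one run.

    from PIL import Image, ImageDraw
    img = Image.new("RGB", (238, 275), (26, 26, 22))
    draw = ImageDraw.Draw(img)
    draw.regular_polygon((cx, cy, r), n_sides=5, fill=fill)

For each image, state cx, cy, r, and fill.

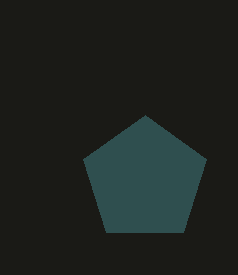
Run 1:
cx = 145, cy = 180, r = 65, fill = 'darkslategray'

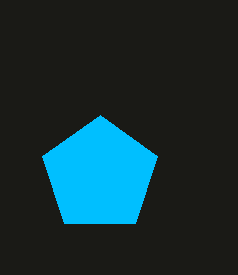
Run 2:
cx = 100; cy = 175; r = 60; fill = 'deepskyblue'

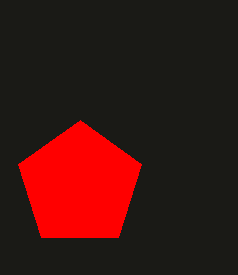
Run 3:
cx = 80; cy = 185; r = 65; fill = 'red'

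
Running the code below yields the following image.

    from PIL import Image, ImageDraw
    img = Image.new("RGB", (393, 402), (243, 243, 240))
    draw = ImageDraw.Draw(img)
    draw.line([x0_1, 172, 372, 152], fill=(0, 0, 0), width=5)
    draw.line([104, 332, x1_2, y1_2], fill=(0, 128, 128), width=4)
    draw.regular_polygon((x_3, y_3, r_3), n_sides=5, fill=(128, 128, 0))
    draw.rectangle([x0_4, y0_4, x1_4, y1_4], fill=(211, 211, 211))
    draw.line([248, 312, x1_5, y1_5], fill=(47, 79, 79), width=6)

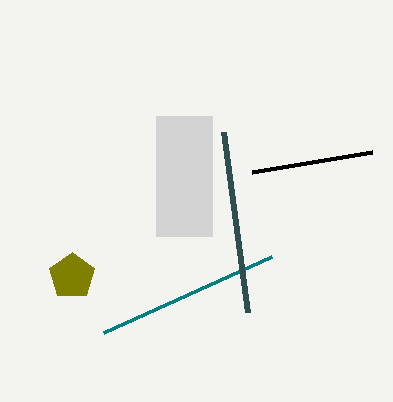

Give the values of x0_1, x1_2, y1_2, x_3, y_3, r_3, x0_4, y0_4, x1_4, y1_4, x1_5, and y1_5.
x0_1 = 252; x1_2 = 272; y1_2 = 256; x_3 = 72; y_3 = 276; r_3 = 24; x0_4 = 156; y0_4 = 116; x1_4 = 212; y1_4 = 236; x1_5 = 224; y1_5 = 132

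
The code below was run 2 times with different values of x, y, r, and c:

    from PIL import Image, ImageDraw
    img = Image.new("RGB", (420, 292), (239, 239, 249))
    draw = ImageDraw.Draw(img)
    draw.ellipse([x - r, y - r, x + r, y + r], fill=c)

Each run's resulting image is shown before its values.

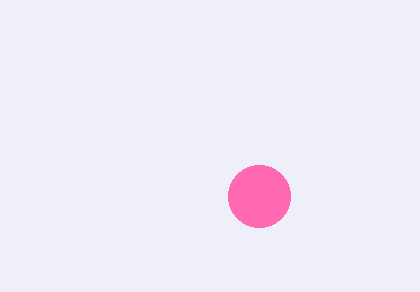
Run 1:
x = 259, y = 196, r = 31, c = 'hotpink'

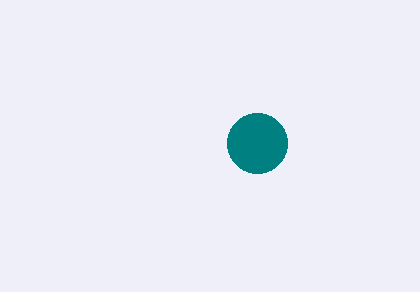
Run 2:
x = 257
y = 143
r = 30
c = 'teal'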